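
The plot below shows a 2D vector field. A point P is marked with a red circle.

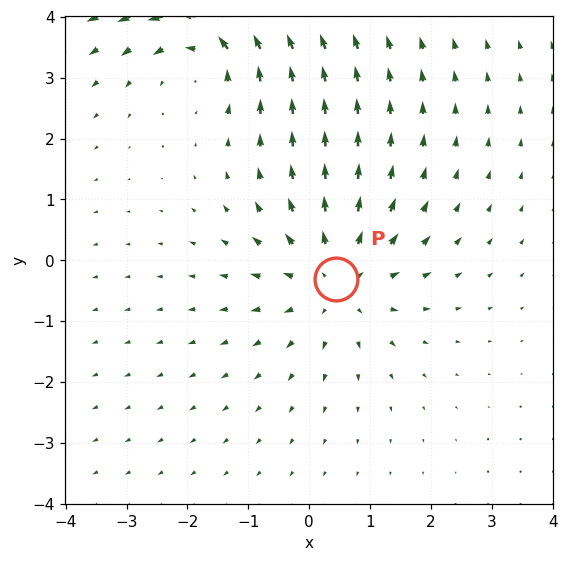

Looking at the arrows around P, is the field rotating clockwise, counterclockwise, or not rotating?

Near P at (0.4, -0.3) the arrows show no circulation. The curl there is ≈0.

not rotating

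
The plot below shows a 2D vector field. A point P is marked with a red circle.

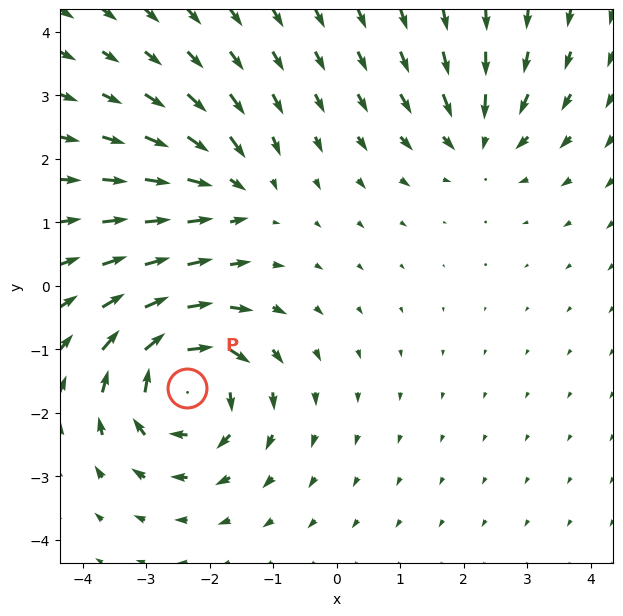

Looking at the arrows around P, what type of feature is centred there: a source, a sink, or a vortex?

vortex

At P (-2.4, -1.6) the arrows circulate clockwise. Divergence ≈0, curl about -6 — near-zero divergence with nonzero curl is a vortex.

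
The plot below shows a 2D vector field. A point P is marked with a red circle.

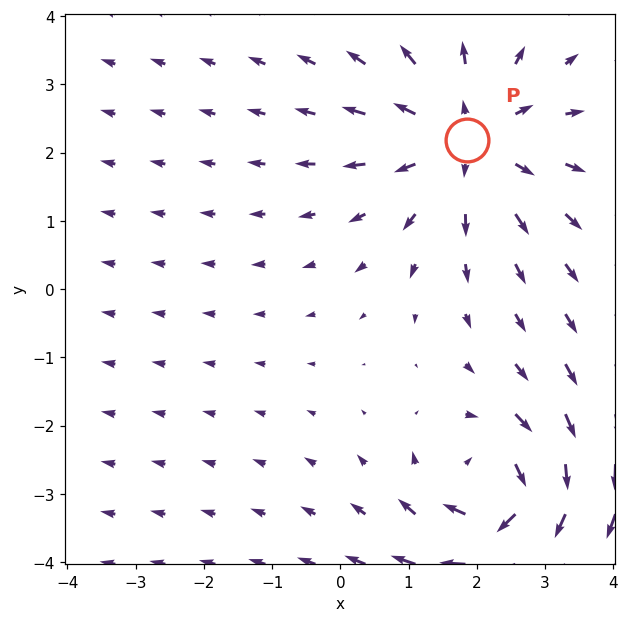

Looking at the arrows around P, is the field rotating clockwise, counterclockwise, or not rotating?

not rotating

Near P at (1.9, 2.2) the arrows show no circulation. The curl there is ≈0.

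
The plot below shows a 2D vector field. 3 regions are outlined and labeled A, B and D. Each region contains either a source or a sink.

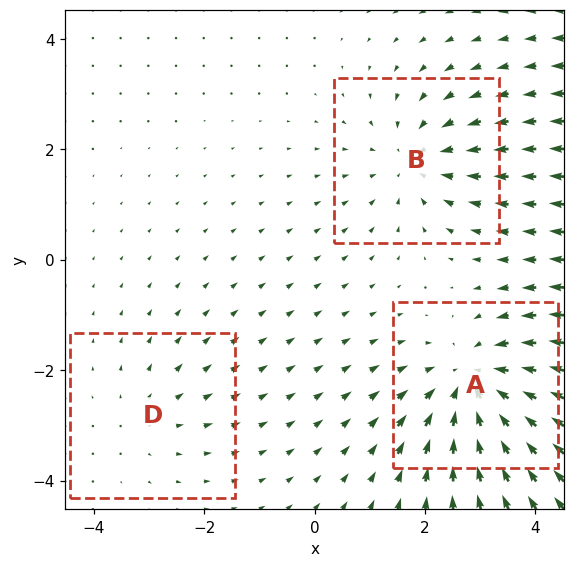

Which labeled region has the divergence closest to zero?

Divergence at each region's feature centre — A: about -4, B: about -3, D: about +2. Region D is closest to zero.

D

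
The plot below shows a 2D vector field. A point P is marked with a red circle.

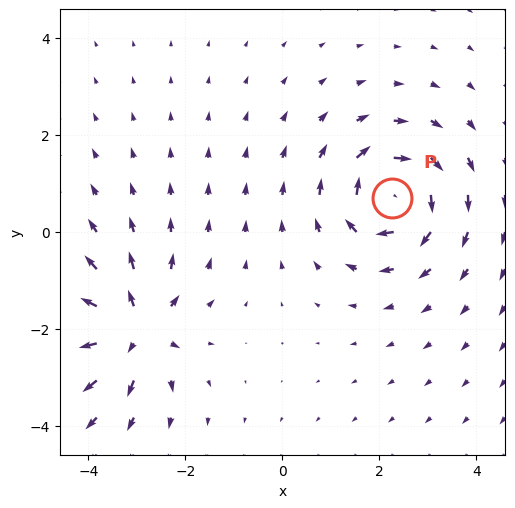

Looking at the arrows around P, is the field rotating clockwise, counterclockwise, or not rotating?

clockwise

Near P at (2.3, 0.7) the arrows circulate clockwise. The curl (z-component) there is about -4; negative curl means clockwise rotation.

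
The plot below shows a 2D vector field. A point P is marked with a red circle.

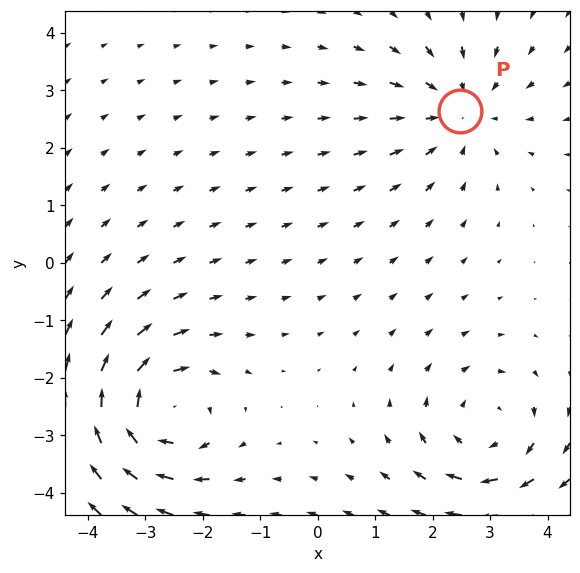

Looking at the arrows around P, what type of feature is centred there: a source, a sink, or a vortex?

At P (2.5, 2.6) the arrows converge inward. Divergence about -3, curl ≈0 — negative divergence with near-zero curl is a sink.

sink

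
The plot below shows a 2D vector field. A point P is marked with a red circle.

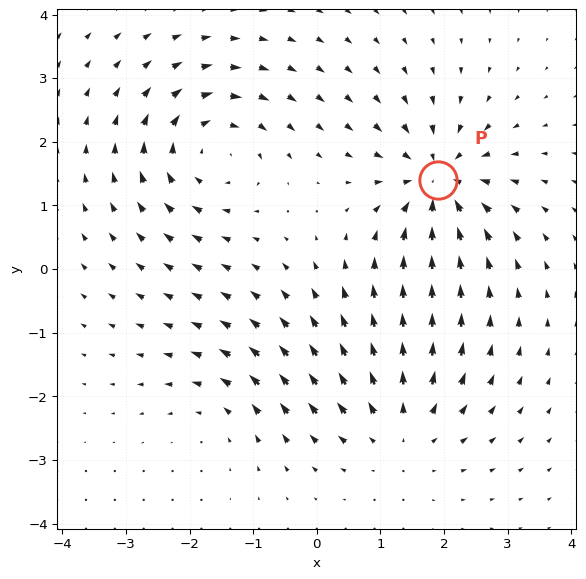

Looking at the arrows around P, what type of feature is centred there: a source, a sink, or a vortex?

At P (1.9, 1.4) the arrows converge inward. Divergence about -7, curl ≈0 — negative divergence with near-zero curl is a sink.

sink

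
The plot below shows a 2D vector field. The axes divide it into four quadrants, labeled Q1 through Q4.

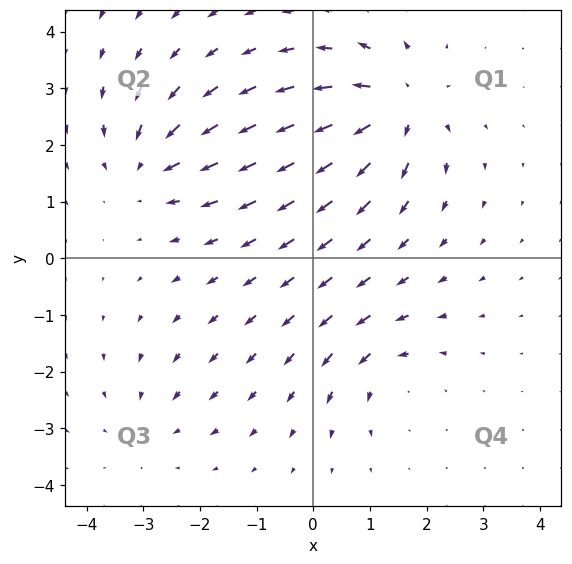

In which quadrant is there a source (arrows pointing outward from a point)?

The source sits at approximately (1.5, 2.7), which lies in quadrant Q1. The divergence there is about +5, positive as expected for a source.

Q1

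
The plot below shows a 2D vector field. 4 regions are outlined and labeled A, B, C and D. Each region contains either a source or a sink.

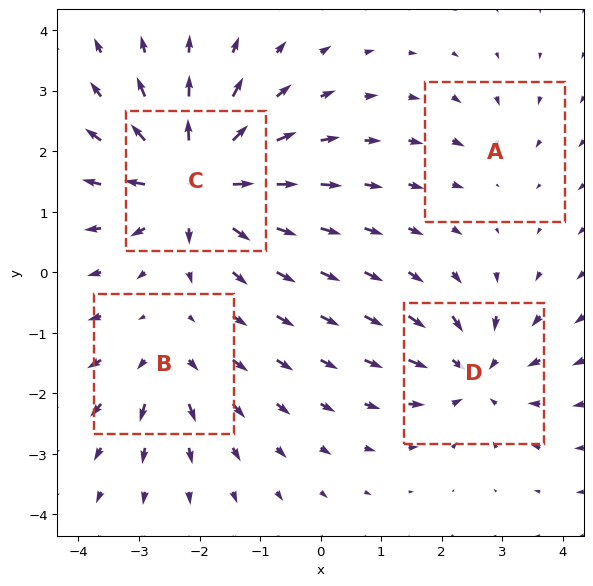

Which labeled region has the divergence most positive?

C

Divergence at each region's feature centre — A: about -2, B: about +4, C: about +8, D: about -5. Region C is most positive.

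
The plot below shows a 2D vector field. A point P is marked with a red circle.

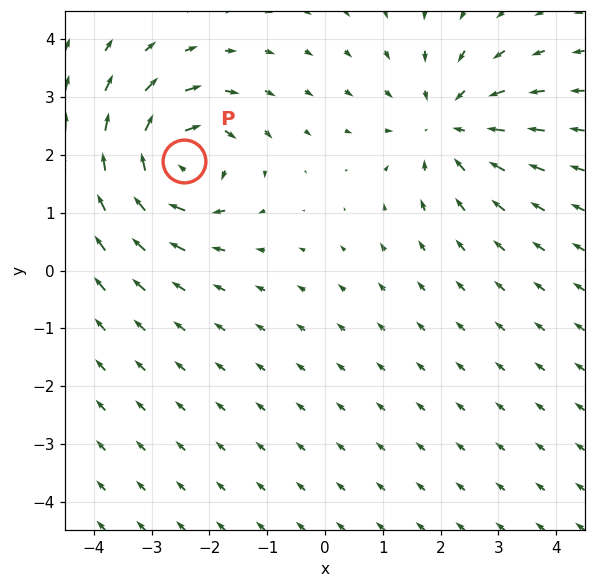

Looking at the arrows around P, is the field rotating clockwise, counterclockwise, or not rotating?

clockwise

Near P at (-2.4, 1.9) the arrows circulate clockwise. The curl (z-component) there is about -5; negative curl means clockwise rotation.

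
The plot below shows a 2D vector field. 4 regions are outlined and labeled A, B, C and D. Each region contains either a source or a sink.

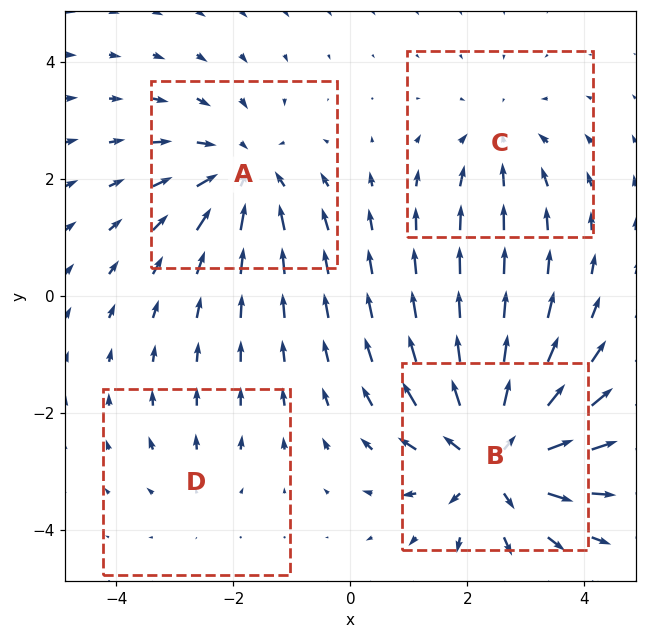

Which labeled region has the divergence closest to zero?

D

Divergence at each region's feature centre — A: about -5, B: about +7, C: about -3, D: about +2. Region D is closest to zero.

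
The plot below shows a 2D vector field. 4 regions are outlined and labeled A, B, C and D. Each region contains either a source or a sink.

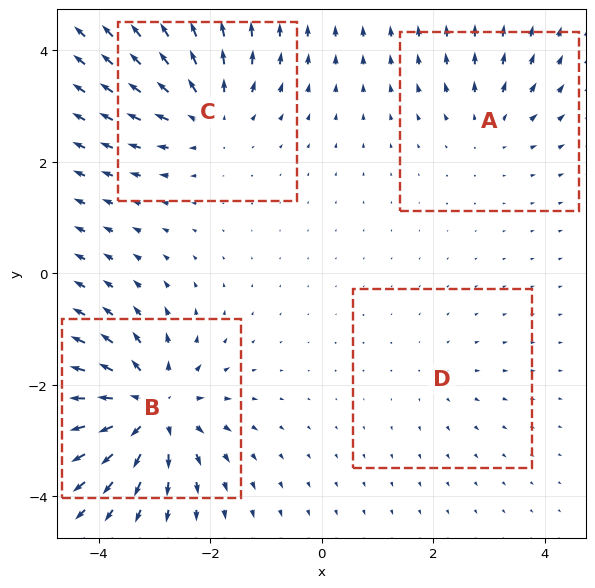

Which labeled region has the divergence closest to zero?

Divergence at each region's feature centre — A: about +4, B: about +8, C: about +6, D: about +2. Region D is closest to zero.

D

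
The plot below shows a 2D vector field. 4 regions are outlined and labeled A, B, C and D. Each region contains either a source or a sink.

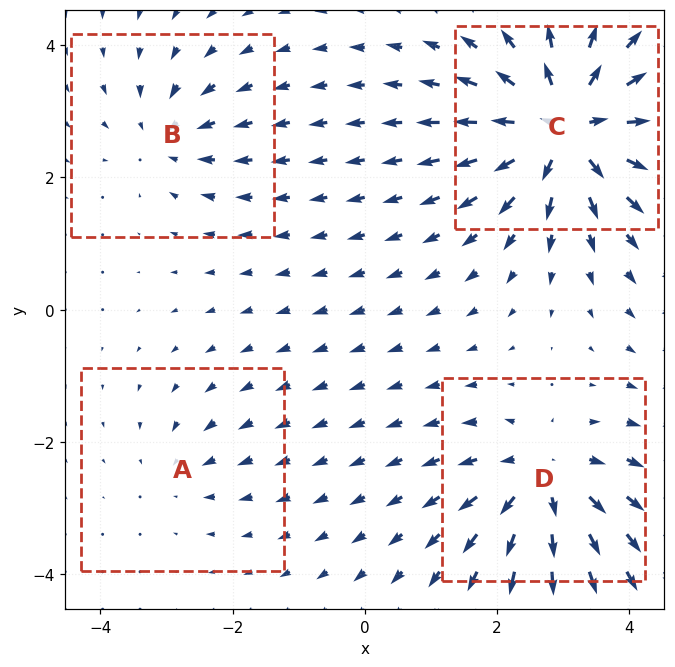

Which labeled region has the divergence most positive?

C

Divergence at each region's feature centre — A: about -2, B: about -4, C: about +9, D: about +6. Region C is most positive.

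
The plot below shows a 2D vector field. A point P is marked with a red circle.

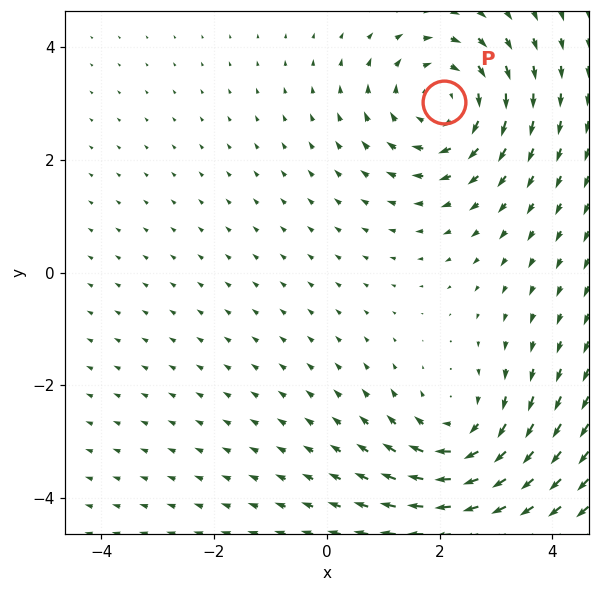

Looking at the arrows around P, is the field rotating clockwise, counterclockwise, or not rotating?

Near P at (2.1, 3.0) the arrows circulate clockwise. The curl (z-component) there is about -4; negative curl means clockwise rotation.

clockwise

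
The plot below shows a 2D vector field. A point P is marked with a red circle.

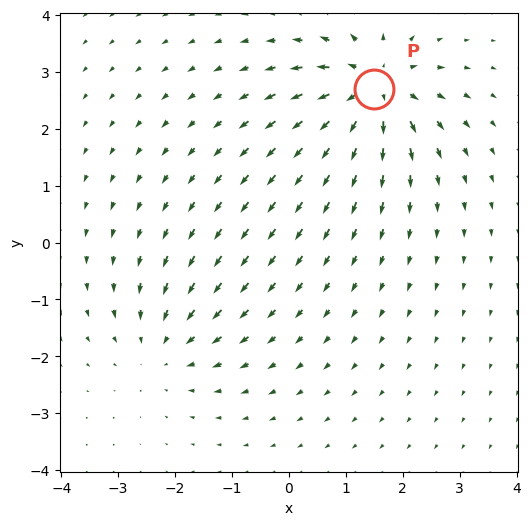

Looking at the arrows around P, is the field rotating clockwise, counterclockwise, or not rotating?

not rotating

Near P at (1.5, 2.7) the arrows show no circulation. The curl there is ≈0.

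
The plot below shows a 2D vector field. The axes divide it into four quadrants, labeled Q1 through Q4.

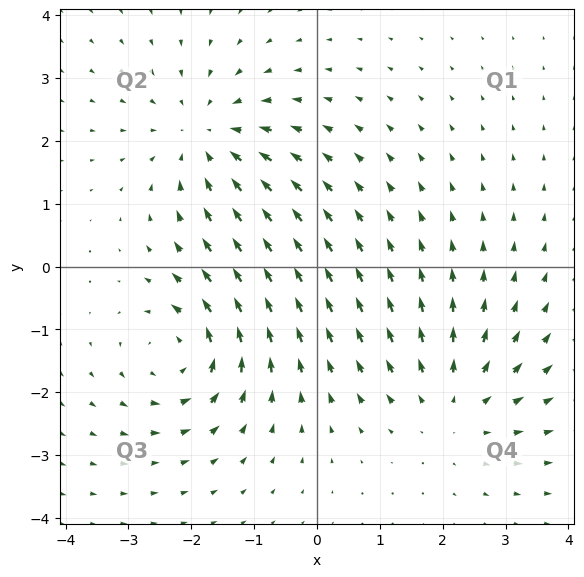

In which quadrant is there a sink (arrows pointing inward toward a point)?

Q2

The sink sits at approximately (-1.7, 2.1), which lies in quadrant Q2. The divergence there is about -3, negative as expected for a sink.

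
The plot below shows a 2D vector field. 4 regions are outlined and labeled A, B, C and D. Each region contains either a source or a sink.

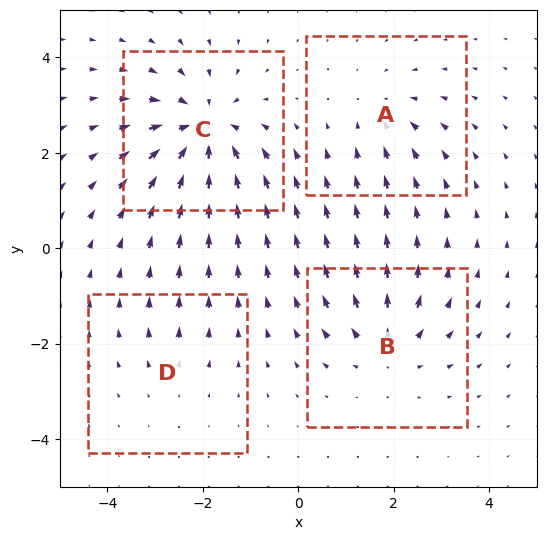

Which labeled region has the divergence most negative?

C

Divergence at each region's feature centre — A: about -3, B: about +4, C: about -7, D: about +2. Region C is most negative.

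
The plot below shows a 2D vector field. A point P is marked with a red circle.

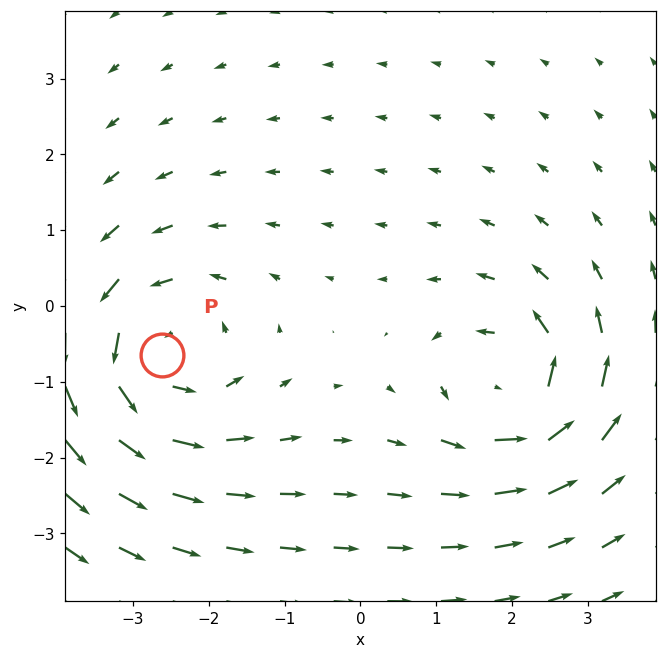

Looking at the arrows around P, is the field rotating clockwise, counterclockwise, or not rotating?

Near P at (-2.6, -0.6) the arrows circulate counterclockwise. The curl (z-component) there is about +3; positive curl means counterclockwise rotation.

counterclockwise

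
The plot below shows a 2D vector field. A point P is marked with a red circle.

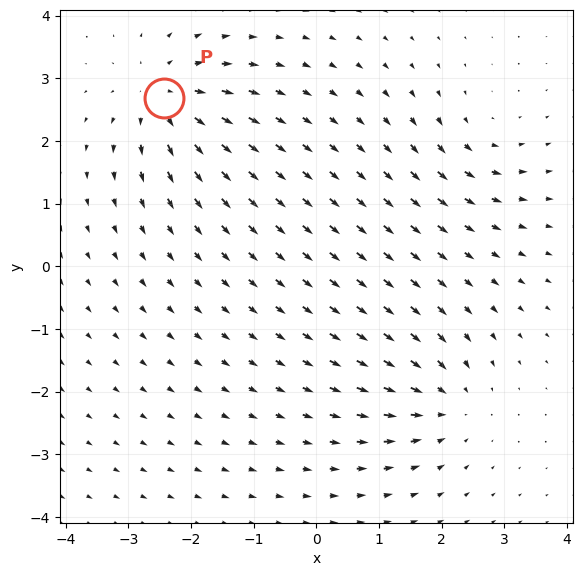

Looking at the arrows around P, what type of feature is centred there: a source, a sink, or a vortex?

At P (-2.4, 2.7) the arrows spread outward. Divergence about +6, curl ≈0 — positive divergence with near-zero curl is a source.

source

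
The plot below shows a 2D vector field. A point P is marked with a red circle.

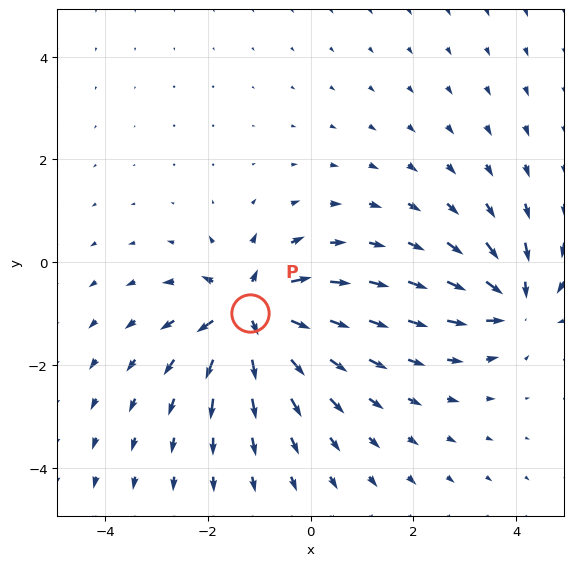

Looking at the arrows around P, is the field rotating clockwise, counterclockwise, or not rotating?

Near P at (-1.2, -1.0) the arrows show no circulation. The curl there is ≈0.

not rotating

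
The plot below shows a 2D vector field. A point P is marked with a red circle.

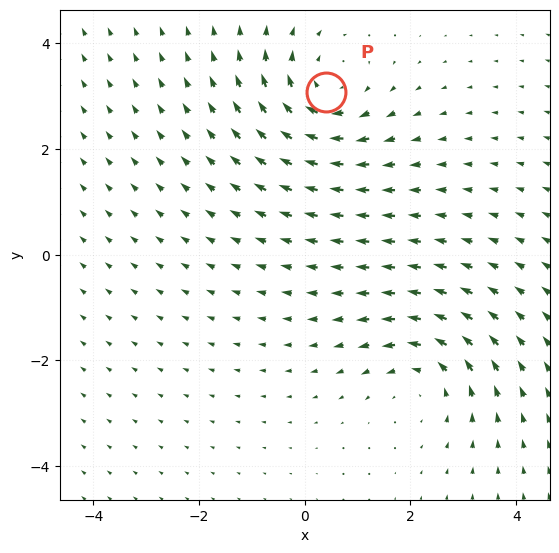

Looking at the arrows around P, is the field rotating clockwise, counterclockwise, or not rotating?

clockwise

Near P at (0.4, 3.1) the arrows circulate clockwise. The curl (z-component) there is about -3; negative curl means clockwise rotation.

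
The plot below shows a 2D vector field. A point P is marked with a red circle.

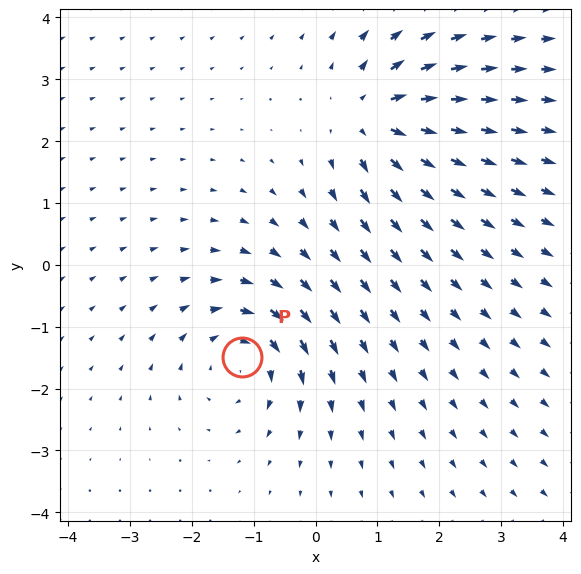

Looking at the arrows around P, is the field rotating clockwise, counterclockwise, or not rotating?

clockwise

Near P at (-1.2, -1.5) the arrows circulate clockwise. The curl (z-component) there is about -3; negative curl means clockwise rotation.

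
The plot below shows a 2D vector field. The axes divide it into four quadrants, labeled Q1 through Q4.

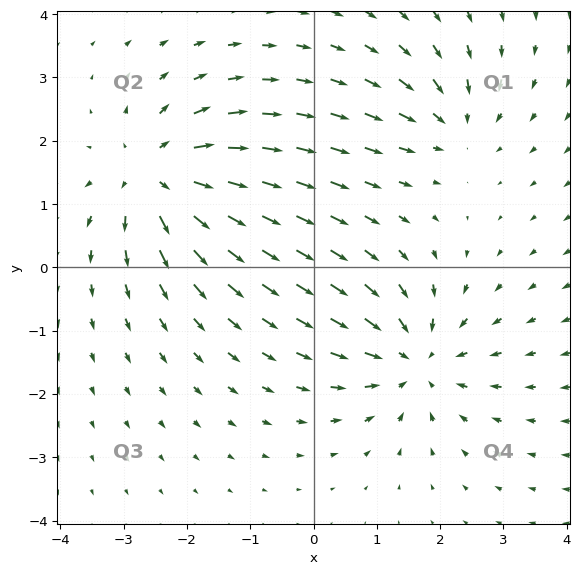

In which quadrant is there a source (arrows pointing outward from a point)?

The source sits at approximately (-2.5, 1.4), which lies in quadrant Q2. The divergence there is about +5, positive as expected for a source.

Q2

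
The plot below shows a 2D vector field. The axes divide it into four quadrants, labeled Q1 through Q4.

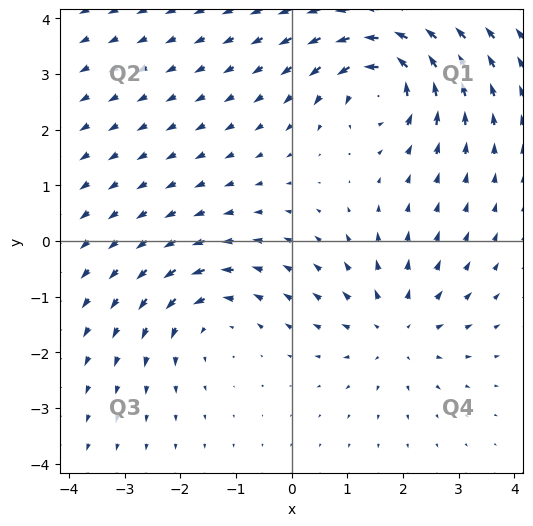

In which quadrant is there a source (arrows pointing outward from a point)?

The source sits at approximately (1.9, -1.6), which lies in quadrant Q4. The divergence there is about +3, positive as expected for a source.

Q4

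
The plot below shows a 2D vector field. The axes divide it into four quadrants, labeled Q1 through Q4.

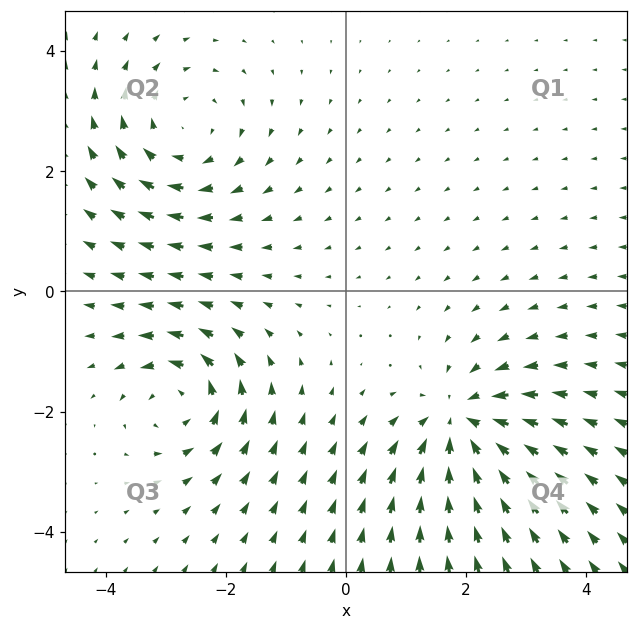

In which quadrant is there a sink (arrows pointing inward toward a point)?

The sink sits at approximately (1.9, -2.2), which lies in quadrant Q4. The divergence there is about -5, negative as expected for a sink.

Q4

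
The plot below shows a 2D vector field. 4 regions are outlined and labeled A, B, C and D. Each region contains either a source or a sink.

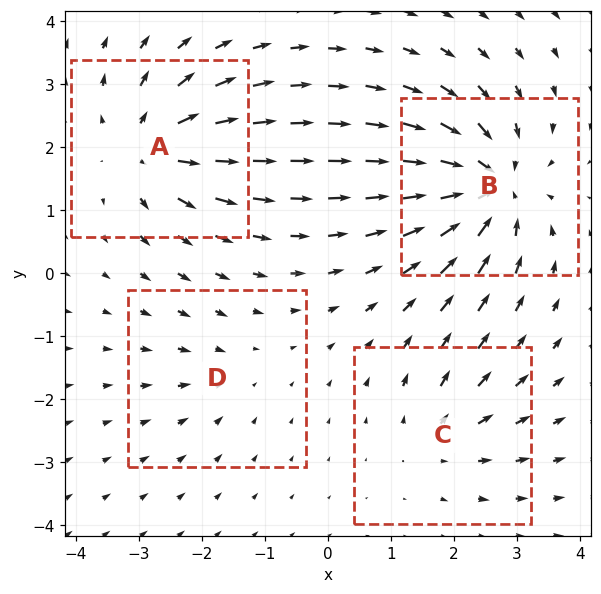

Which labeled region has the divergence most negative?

Divergence at each region's feature centre — A: about +6, B: about -8, C: about +3, D: about -2. Region B is most negative.

B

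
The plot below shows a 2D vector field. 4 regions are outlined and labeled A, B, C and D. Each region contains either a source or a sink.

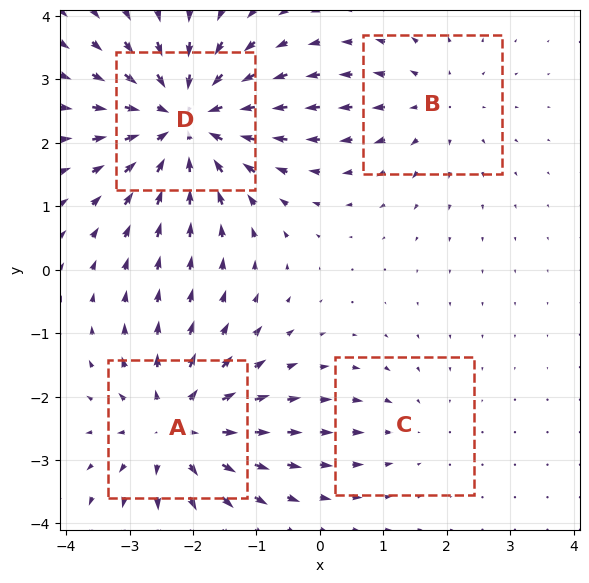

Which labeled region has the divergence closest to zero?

Divergence at each region's feature centre — A: about +5, B: about +3, C: about -2, D: about -6. Region C is closest to zero.

C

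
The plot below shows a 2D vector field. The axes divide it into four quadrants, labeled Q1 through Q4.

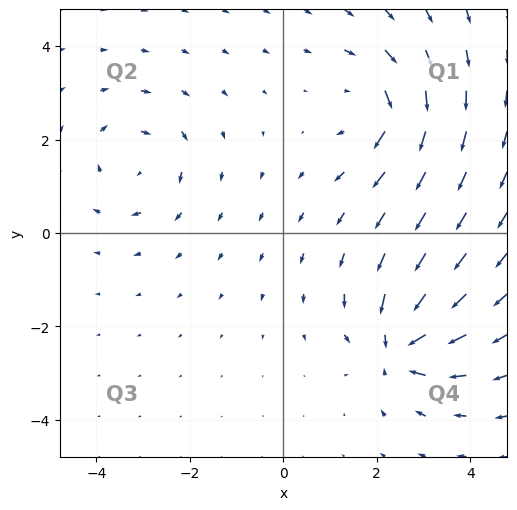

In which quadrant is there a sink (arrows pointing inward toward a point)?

The sink sits at approximately (2.5, -2.4), which lies in quadrant Q4. The divergence there is about -6, negative as expected for a sink.

Q4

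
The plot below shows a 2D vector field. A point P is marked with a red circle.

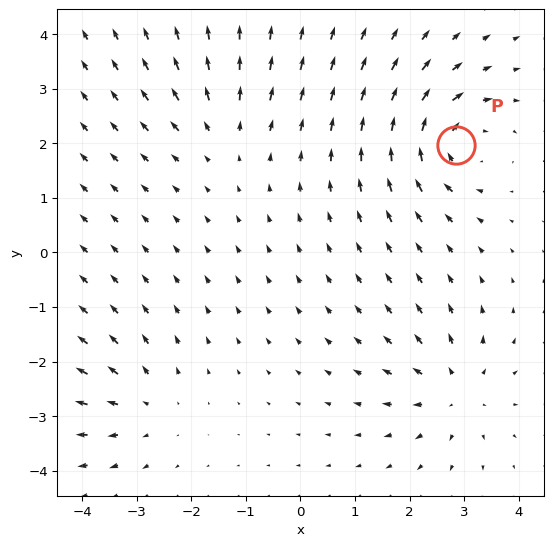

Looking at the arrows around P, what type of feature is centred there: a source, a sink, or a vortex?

vortex

At P (2.9, 2.0) the arrows circulate clockwise. Divergence ≈0, curl about -6 — near-zero divergence with nonzero curl is a vortex.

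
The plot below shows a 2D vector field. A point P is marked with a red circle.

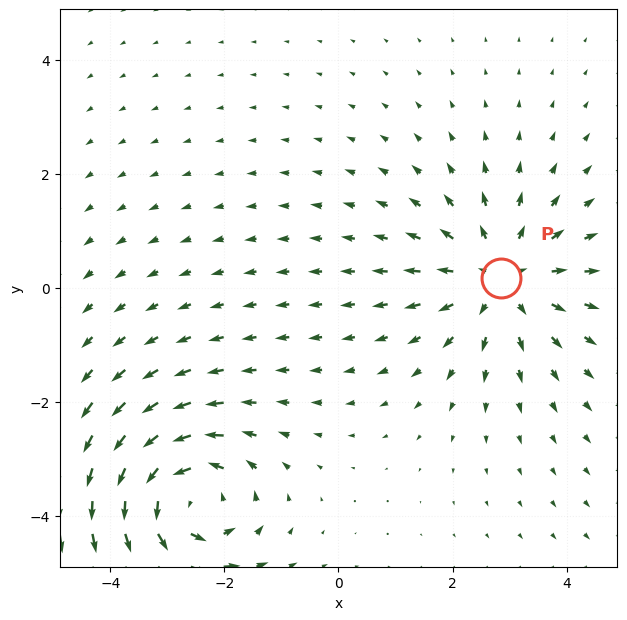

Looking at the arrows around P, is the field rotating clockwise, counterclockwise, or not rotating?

not rotating

Near P at (2.8, 0.2) the arrows show no circulation. The curl there is ≈0.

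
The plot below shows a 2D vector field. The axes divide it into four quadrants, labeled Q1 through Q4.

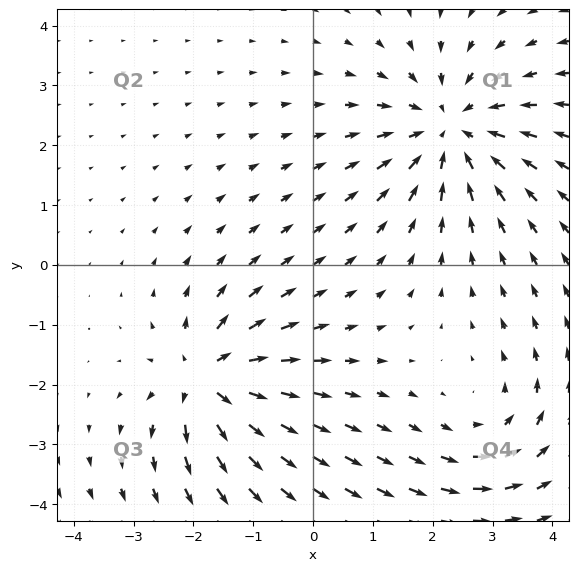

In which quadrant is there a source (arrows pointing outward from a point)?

The source sits at approximately (-1.8, -1.9), which lies in quadrant Q3. The divergence there is about +5, positive as expected for a source.

Q3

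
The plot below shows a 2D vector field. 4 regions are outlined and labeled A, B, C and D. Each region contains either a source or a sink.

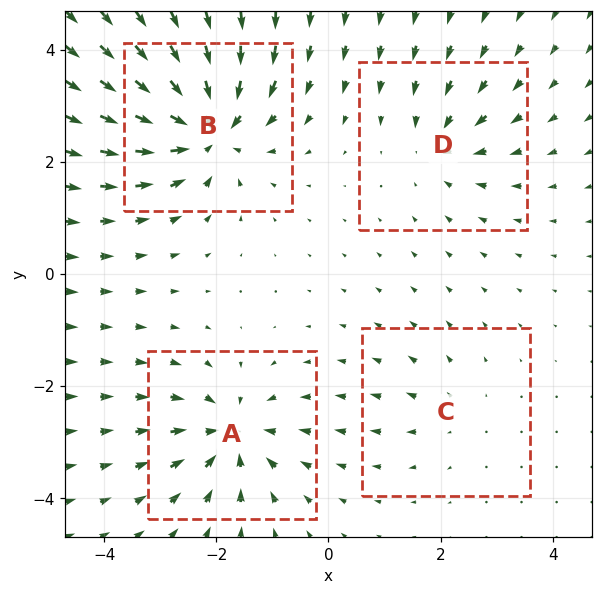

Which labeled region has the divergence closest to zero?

Divergence at each region's feature centre — A: about -5, B: about -8, C: about +2, D: about -4. Region C is closest to zero.

C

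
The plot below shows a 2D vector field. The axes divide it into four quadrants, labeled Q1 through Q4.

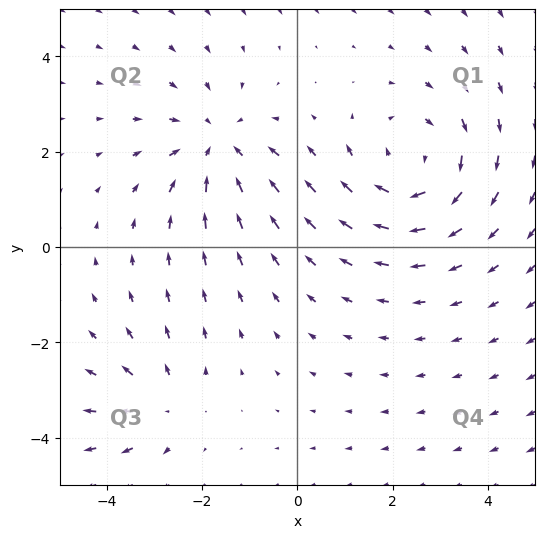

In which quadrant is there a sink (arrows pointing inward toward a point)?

The sink sits at approximately (-1.7, 2.1), which lies in quadrant Q2. The divergence there is about -4, negative as expected for a sink.

Q2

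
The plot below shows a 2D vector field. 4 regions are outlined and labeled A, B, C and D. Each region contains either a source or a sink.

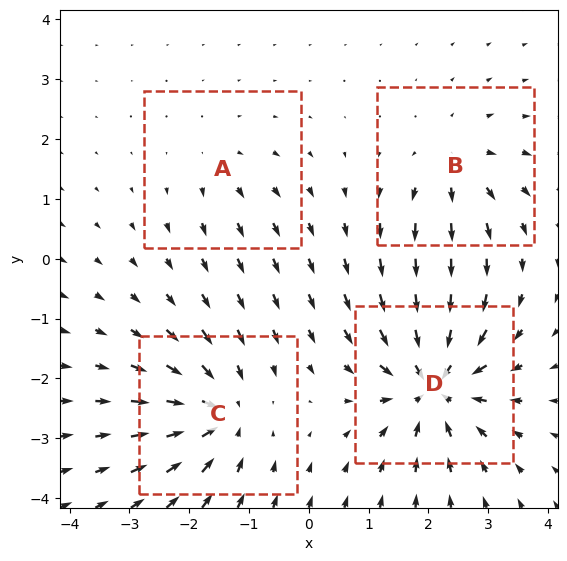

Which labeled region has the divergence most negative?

Divergence at each region's feature centre — A: about +3, B: about +4, C: about -6, D: about -8. Region D is most negative.

D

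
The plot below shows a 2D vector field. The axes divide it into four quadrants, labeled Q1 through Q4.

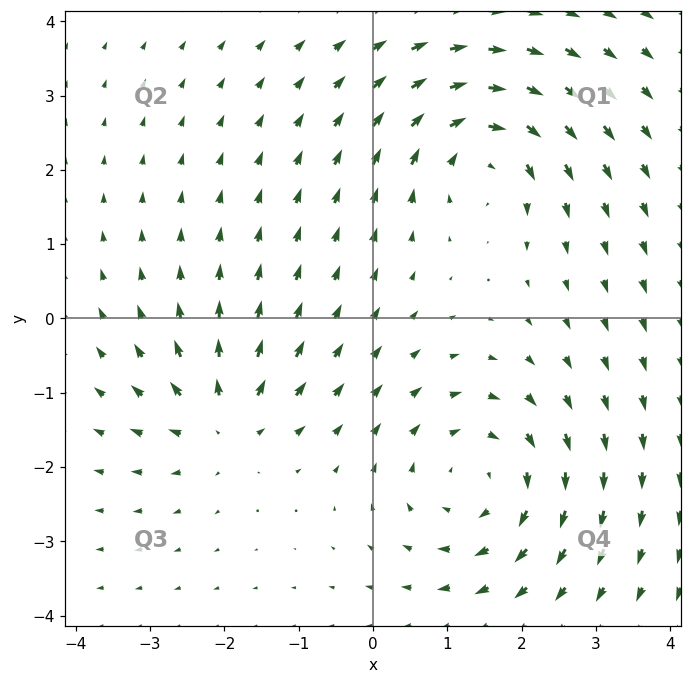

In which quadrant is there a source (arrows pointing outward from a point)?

Q3

The source sits at approximately (-2.0, -1.4), which lies in quadrant Q3. The divergence there is about +4, positive as expected for a source.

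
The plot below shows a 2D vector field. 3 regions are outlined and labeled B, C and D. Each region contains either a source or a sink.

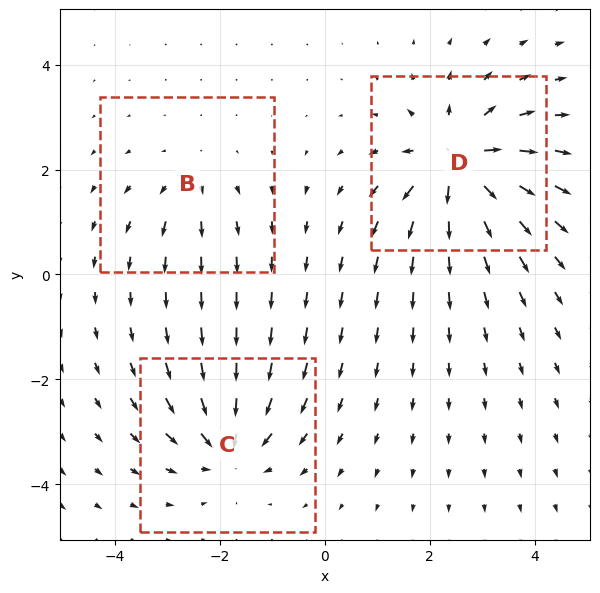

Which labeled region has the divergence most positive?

Divergence at each region's feature centre — B: about +2, C: about -4, D: about +6. Region D is most positive.

D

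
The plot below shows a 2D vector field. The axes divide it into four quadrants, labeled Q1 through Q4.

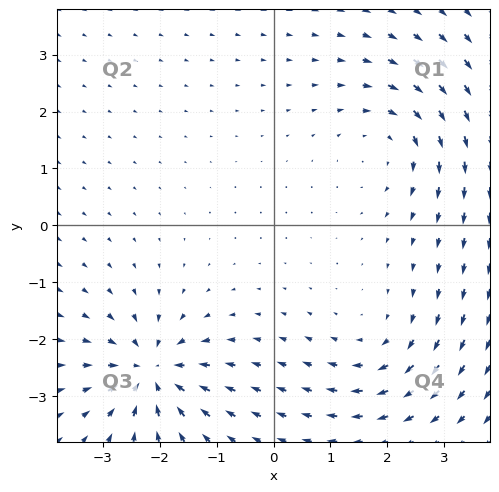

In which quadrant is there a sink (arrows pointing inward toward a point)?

The sink sits at approximately (-2.1, -2.6), which lies in quadrant Q3. The divergence there is about -6, negative as expected for a sink.

Q3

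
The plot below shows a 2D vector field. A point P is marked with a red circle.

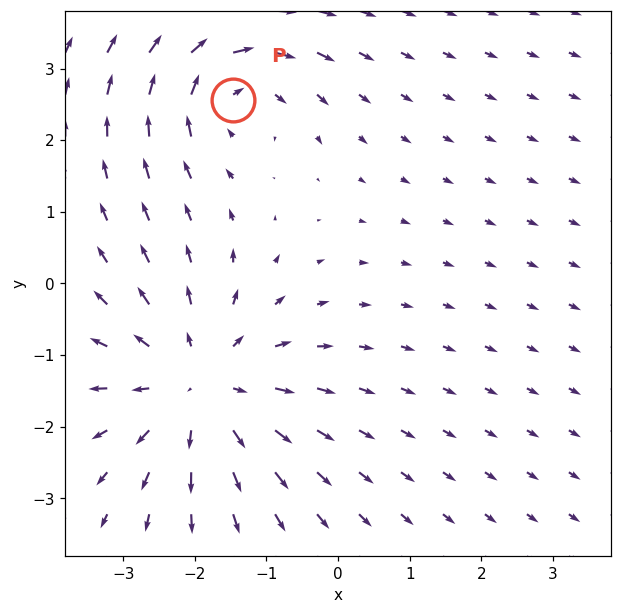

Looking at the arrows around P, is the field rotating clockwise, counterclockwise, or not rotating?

clockwise

Near P at (-1.5, 2.6) the arrows circulate clockwise. The curl (z-component) there is about -4; negative curl means clockwise rotation.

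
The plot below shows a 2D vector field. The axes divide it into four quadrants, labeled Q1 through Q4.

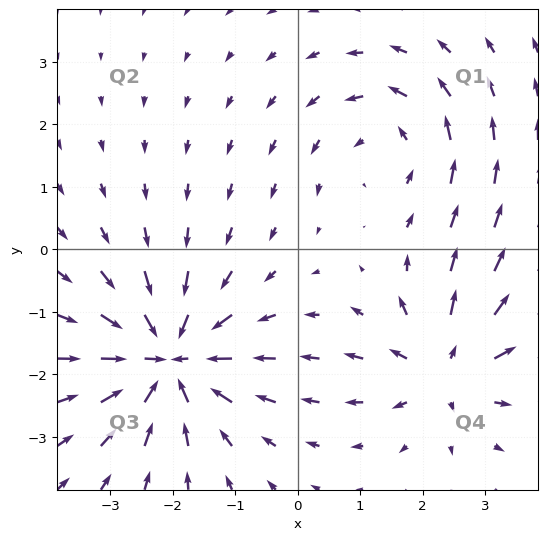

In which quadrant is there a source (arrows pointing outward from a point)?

Q4

The source sits at approximately (2.4, -1.9), which lies in quadrant Q4. The divergence there is about +4, positive as expected for a source.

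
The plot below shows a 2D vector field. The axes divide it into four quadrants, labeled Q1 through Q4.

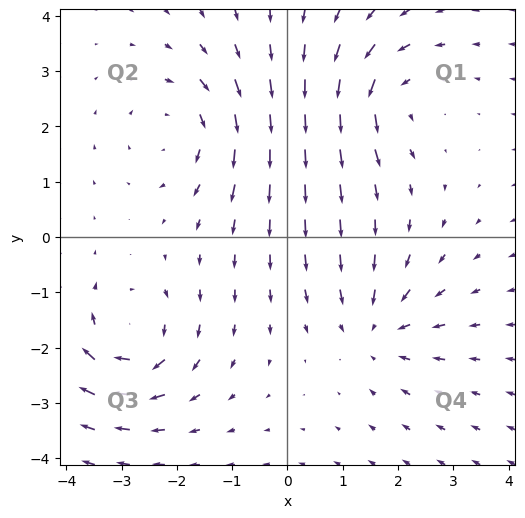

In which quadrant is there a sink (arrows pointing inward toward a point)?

Q4

The sink sits at approximately (1.6, -1.6), which lies in quadrant Q4. The divergence there is about -3, negative as expected for a sink.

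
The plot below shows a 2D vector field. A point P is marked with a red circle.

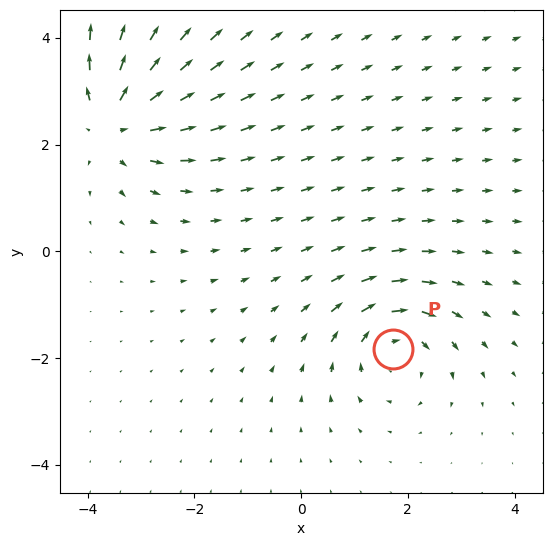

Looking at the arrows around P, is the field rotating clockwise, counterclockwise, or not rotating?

Near P at (1.7, -1.8) the arrows circulate clockwise. The curl (z-component) there is about -4; negative curl means clockwise rotation.

clockwise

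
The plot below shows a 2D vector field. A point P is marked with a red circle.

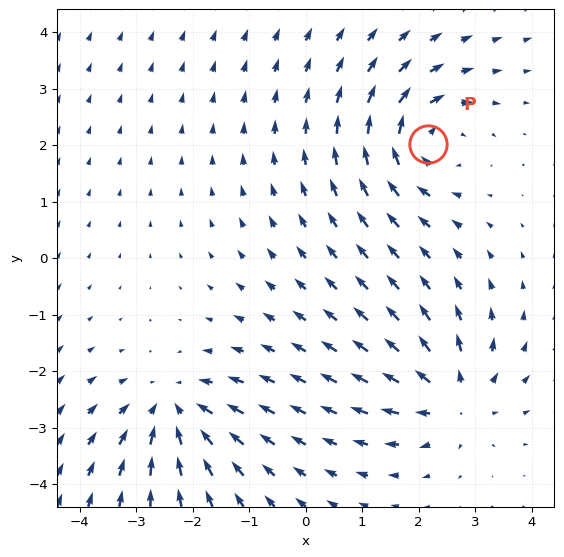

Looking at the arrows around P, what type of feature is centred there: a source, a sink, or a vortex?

At P (2.2, 2.0) the arrows circulate clockwise. Divergence ≈0, curl about -4 — near-zero divergence with nonzero curl is a vortex.

vortex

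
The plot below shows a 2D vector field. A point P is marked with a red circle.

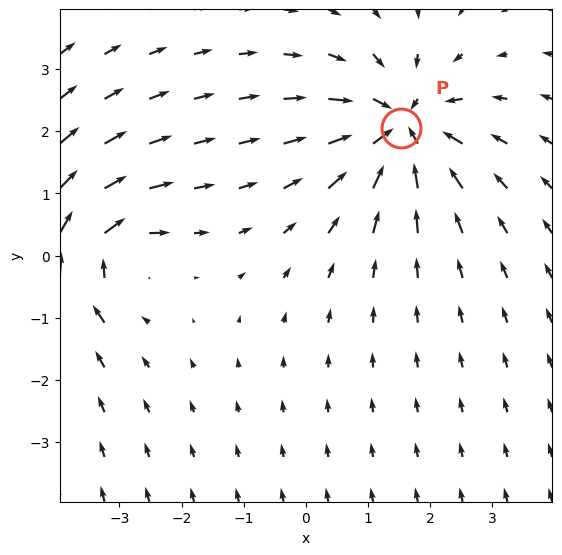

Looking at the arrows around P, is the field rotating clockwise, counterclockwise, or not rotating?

Near P at (1.5, 2.1) the arrows show no circulation. The curl there is ≈0.

not rotating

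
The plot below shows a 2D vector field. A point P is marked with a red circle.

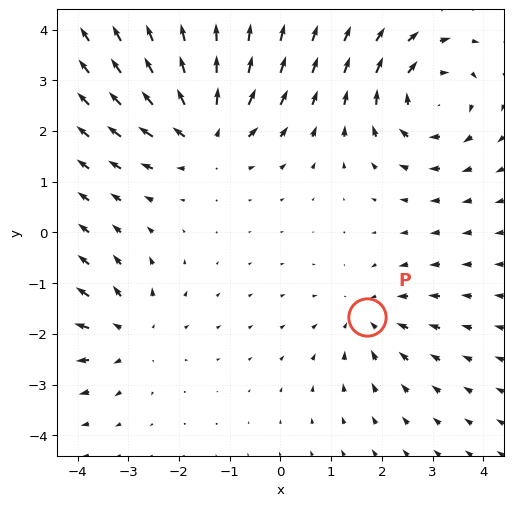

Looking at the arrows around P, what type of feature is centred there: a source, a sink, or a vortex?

sink

At P (1.7, -1.7) the arrows converge inward. Divergence about -3, curl ≈0 — negative divergence with near-zero curl is a sink.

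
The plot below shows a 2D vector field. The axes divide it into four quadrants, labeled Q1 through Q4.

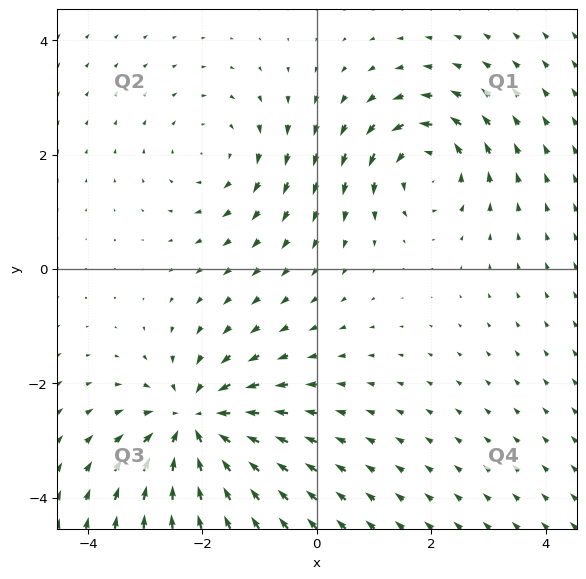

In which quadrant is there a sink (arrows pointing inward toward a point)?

The sink sits at approximately (-2.1, -2.7), which lies in quadrant Q3. The divergence there is about -5, negative as expected for a sink.

Q3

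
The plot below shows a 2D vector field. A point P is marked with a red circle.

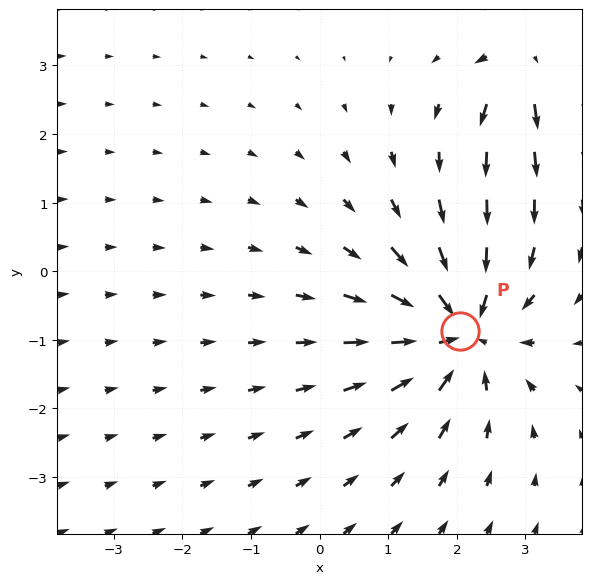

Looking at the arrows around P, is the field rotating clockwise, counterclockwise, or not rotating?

not rotating

Near P at (2.0, -0.9) the arrows show no circulation. The curl there is ≈0.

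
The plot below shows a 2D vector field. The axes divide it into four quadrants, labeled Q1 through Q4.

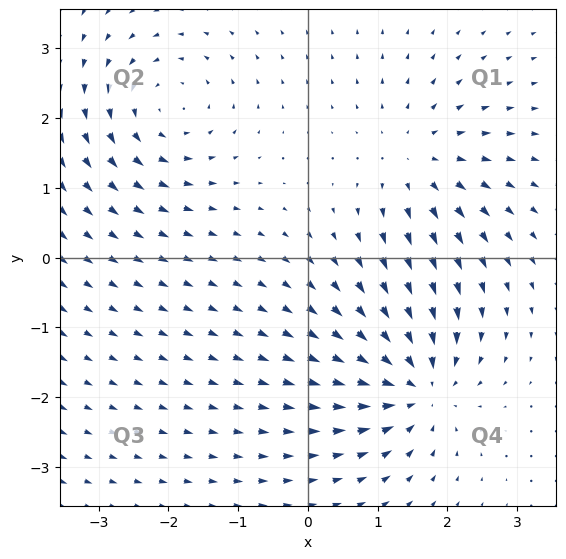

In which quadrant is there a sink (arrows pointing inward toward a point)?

Q4

The sink sits at approximately (1.6, -1.8), which lies in quadrant Q4. The divergence there is about -6, negative as expected for a sink.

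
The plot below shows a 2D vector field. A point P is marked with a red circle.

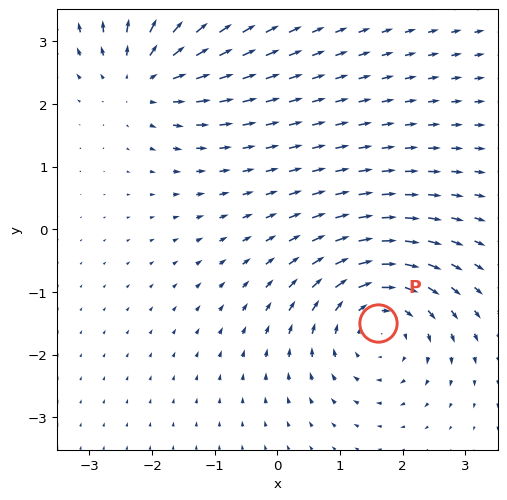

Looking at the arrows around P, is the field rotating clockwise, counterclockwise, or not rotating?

Near P at (1.6, -1.5) the arrows circulate clockwise. The curl (z-component) there is about -5; negative curl means clockwise rotation.

clockwise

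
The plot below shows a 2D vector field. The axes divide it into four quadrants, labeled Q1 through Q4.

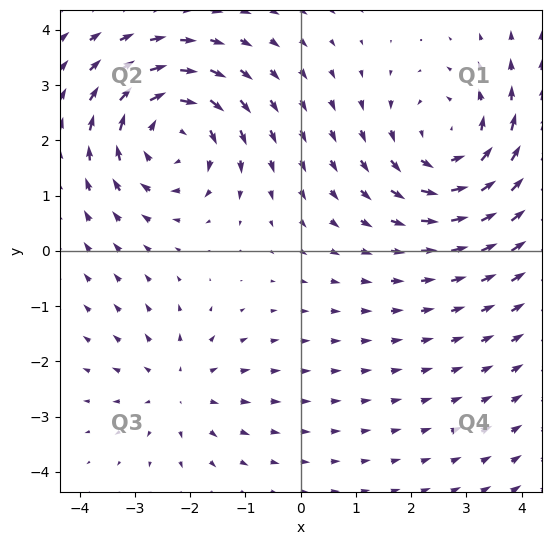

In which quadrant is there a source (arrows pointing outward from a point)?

The source sits at approximately (-2.2, -2.5), which lies in quadrant Q3. The divergence there is about +2, positive as expected for a source.

Q3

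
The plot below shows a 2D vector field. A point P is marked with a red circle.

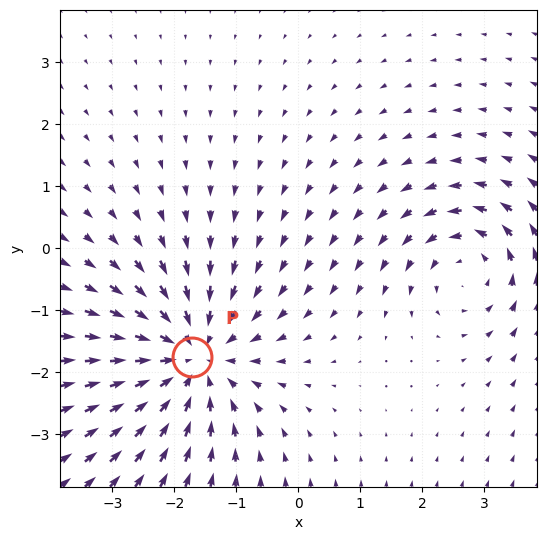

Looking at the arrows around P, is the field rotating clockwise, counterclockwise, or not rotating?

not rotating

Near P at (-1.7, -1.8) the arrows show no circulation. The curl there is ≈0.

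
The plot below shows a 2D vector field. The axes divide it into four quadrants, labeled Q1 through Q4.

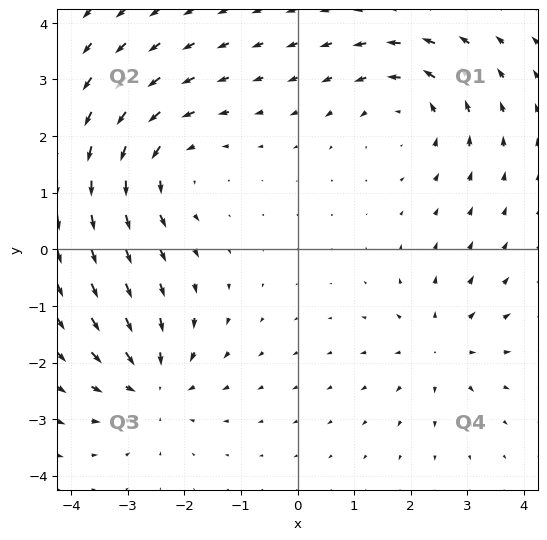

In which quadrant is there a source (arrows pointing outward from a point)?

The source sits at approximately (2.5, -1.7), which lies in quadrant Q4. The divergence there is about +3, positive as expected for a source.

Q4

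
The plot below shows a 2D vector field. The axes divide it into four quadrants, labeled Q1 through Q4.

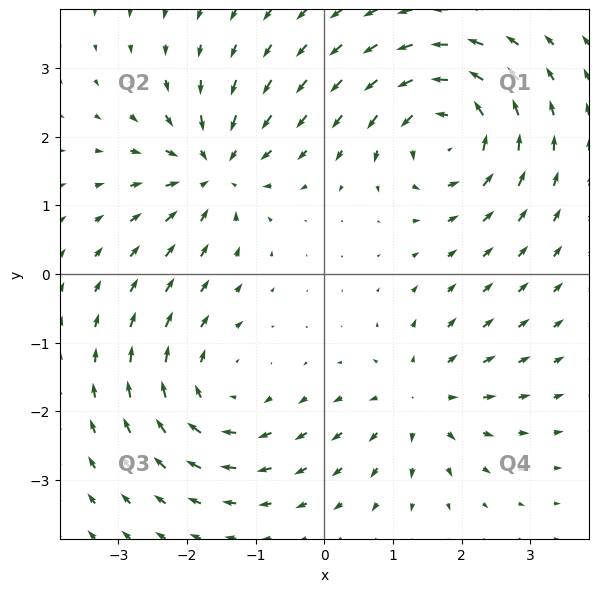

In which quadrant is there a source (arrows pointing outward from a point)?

The source sits at approximately (1.4, -1.8), which lies in quadrant Q4. The divergence there is about +4, positive as expected for a source.

Q4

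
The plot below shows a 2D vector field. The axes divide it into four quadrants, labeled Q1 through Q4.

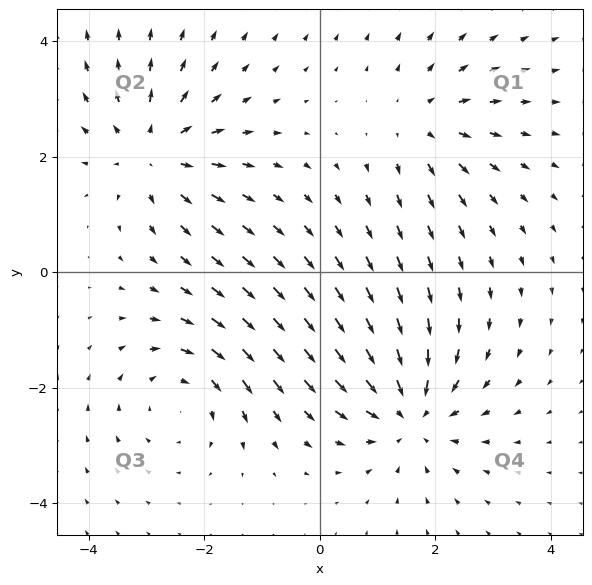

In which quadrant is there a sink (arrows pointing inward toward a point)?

The sink sits at approximately (1.6, -2.4), which lies in quadrant Q4. The divergence there is about -5, negative as expected for a sink.

Q4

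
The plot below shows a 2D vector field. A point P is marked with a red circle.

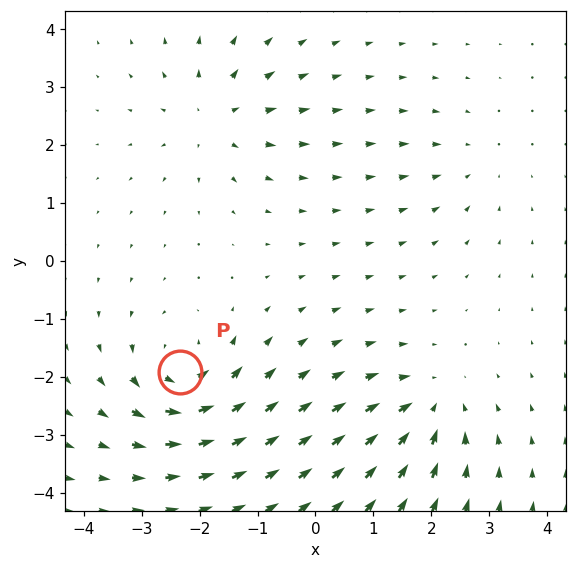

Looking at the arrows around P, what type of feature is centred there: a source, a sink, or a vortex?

vortex

At P (-2.3, -1.9) the arrows circulate counterclockwise. Divergence ≈0, curl about +6 — near-zero divergence with nonzero curl is a vortex.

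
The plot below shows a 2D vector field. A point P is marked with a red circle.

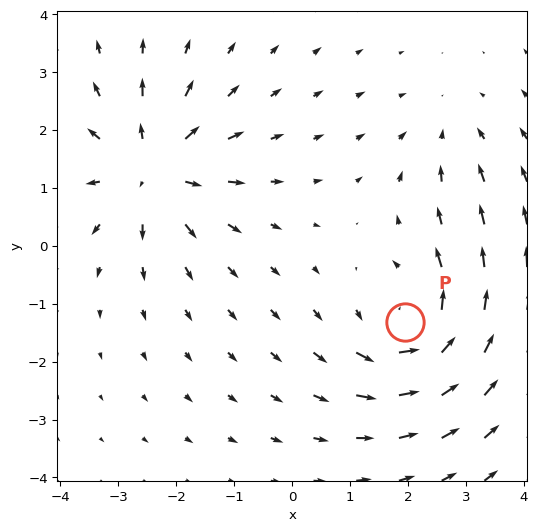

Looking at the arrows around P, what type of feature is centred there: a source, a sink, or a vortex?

vortex

At P (2.0, -1.3) the arrows circulate counterclockwise. Divergence ≈0, curl about +6 — near-zero divergence with nonzero curl is a vortex.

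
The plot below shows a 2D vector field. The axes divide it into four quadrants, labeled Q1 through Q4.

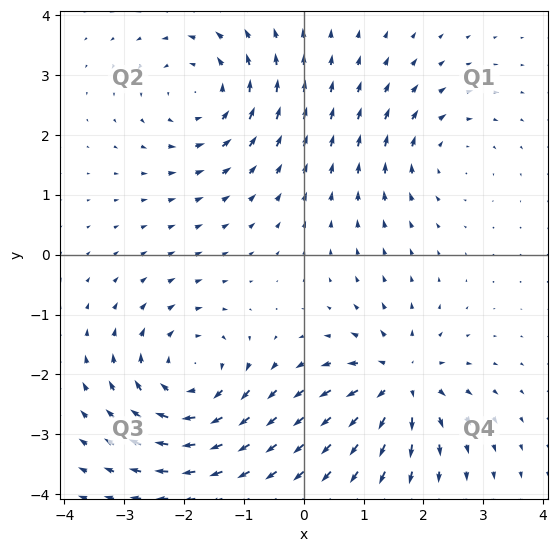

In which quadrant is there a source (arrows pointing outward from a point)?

Q4

The source sits at approximately (1.6, -2.1), which lies in quadrant Q4. The divergence there is about +5, positive as expected for a source.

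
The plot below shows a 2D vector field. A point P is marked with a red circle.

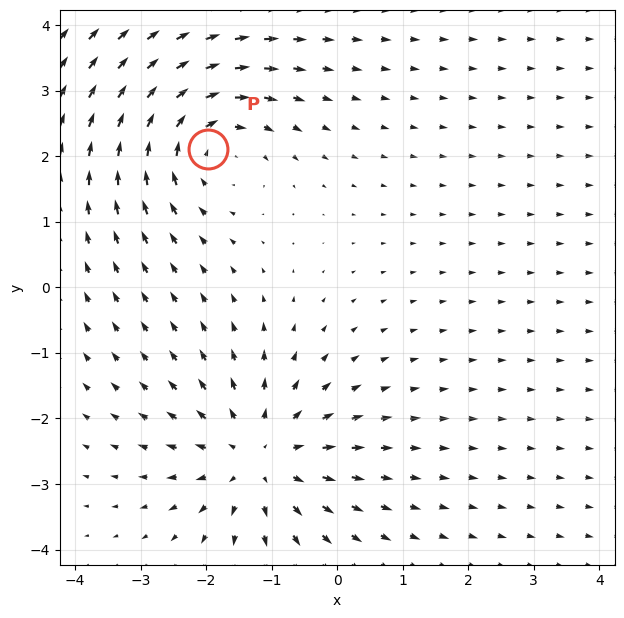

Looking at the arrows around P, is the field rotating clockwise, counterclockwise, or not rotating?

Near P at (-2.0, 2.1) the arrows circulate clockwise. The curl (z-component) there is about -3; negative curl means clockwise rotation.

clockwise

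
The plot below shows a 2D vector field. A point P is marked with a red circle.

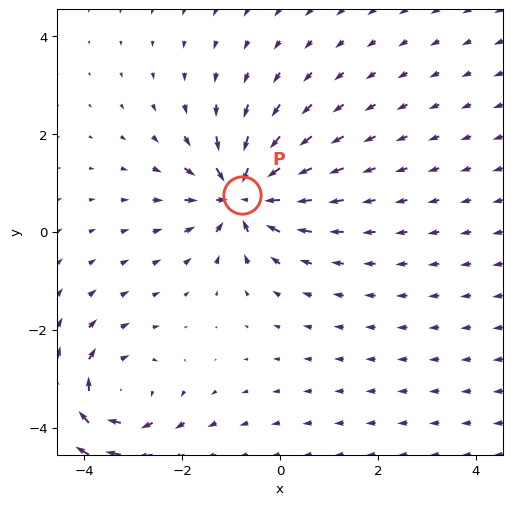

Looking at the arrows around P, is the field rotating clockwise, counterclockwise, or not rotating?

Near P at (-0.8, 0.7) the arrows show no circulation. The curl there is ≈0.

not rotating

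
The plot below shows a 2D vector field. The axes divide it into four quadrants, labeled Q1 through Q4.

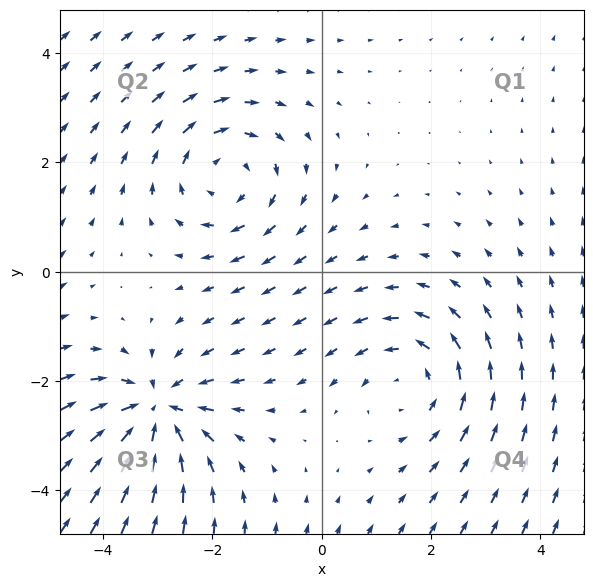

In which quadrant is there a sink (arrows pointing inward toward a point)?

The sink sits at approximately (-3.0, -2.6), which lies in quadrant Q3. The divergence there is about -4, negative as expected for a sink.

Q3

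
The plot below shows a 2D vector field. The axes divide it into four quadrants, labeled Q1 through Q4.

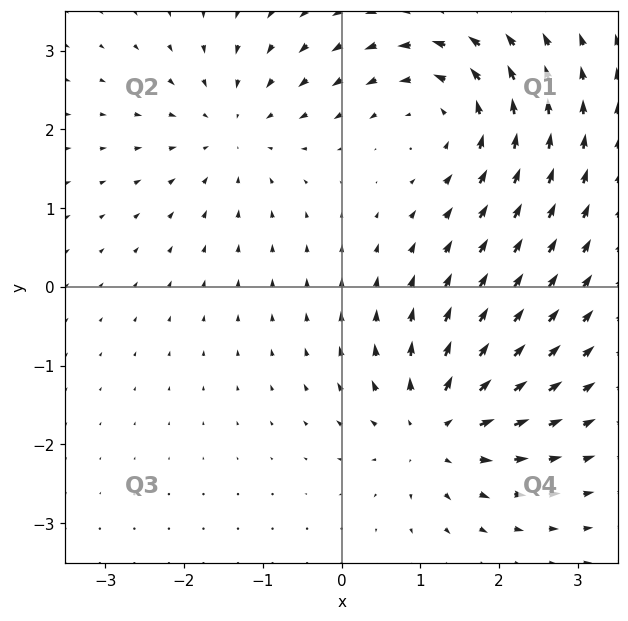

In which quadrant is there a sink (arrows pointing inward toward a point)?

The sink sits at approximately (-1.4, 2.0), which lies in quadrant Q2. The divergence there is about -3, negative as expected for a sink.

Q2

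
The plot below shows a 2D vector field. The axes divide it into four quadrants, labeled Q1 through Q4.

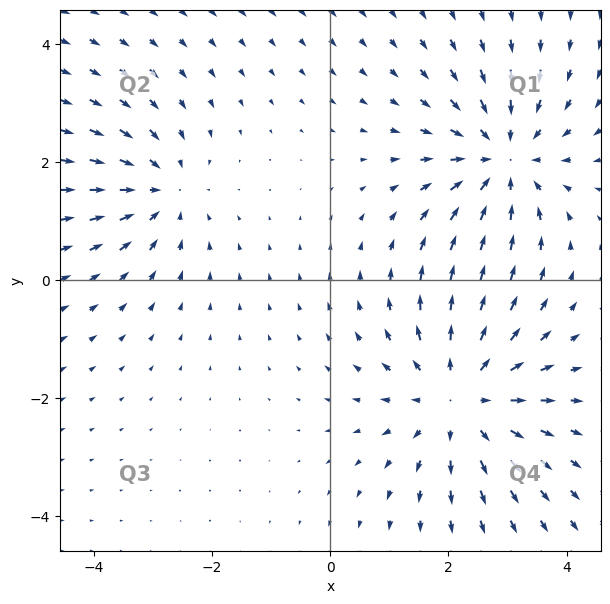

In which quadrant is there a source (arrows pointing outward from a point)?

The source sits at approximately (2.2, -2.0), which lies in quadrant Q4. The divergence there is about +4, positive as expected for a source.

Q4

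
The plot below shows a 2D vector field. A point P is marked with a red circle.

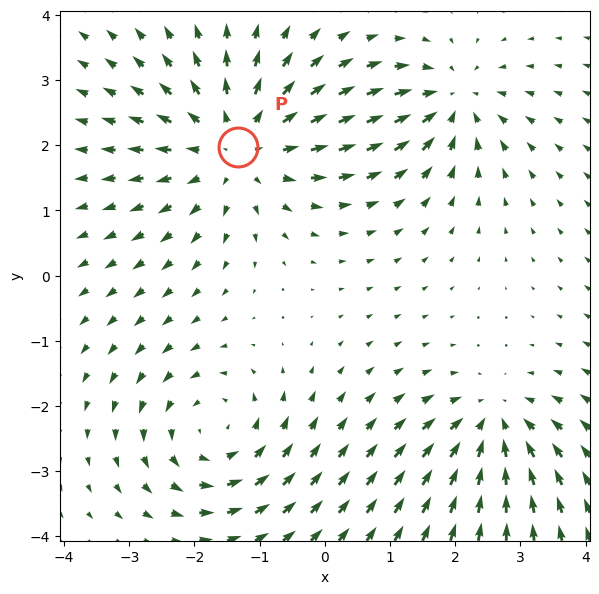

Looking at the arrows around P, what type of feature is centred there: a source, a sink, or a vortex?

At P (-1.3, 2.0) the arrows spread outward. Divergence about +4, curl ≈0 — positive divergence with near-zero curl is a source.

source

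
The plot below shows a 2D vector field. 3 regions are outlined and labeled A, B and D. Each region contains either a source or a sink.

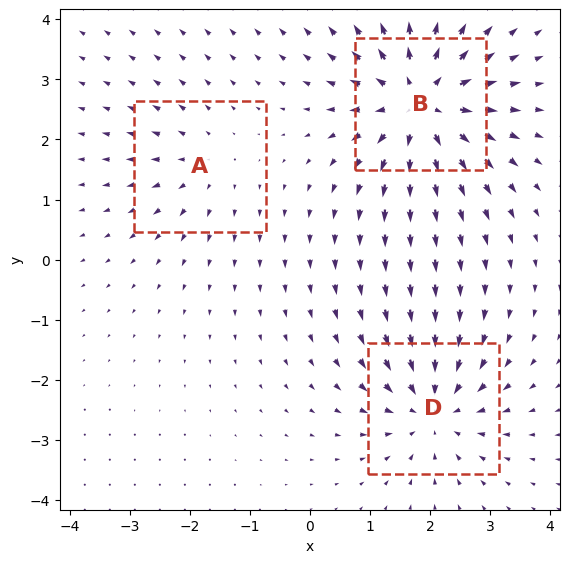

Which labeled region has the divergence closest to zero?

A

Divergence at each region's feature centre — A: about +2, B: about +5, D: about -4. Region A is closest to zero.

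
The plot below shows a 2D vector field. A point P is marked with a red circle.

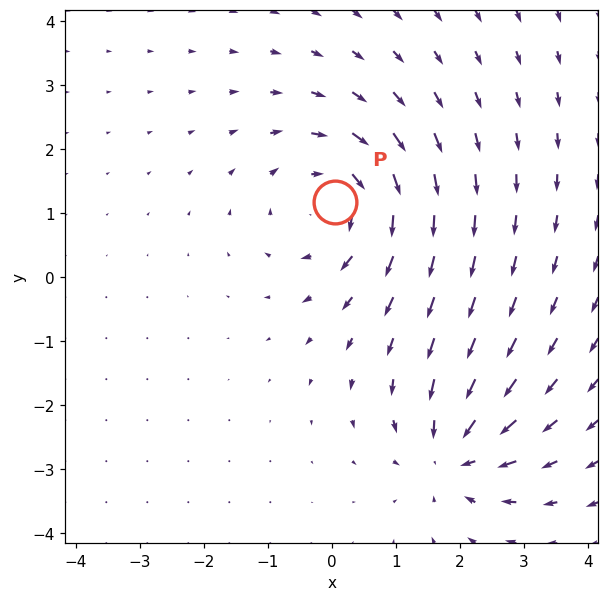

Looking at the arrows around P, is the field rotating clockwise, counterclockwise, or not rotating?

Near P at (0.1, 1.2) the arrows circulate clockwise. The curl (z-component) there is about -4; negative curl means clockwise rotation.

clockwise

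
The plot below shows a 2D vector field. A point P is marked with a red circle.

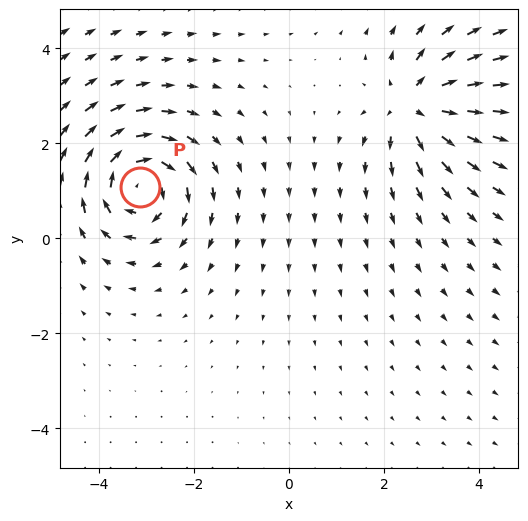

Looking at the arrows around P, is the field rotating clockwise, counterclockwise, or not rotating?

clockwise

Near P at (-3.1, 1.1) the arrows circulate clockwise. The curl (z-component) there is about -6; negative curl means clockwise rotation.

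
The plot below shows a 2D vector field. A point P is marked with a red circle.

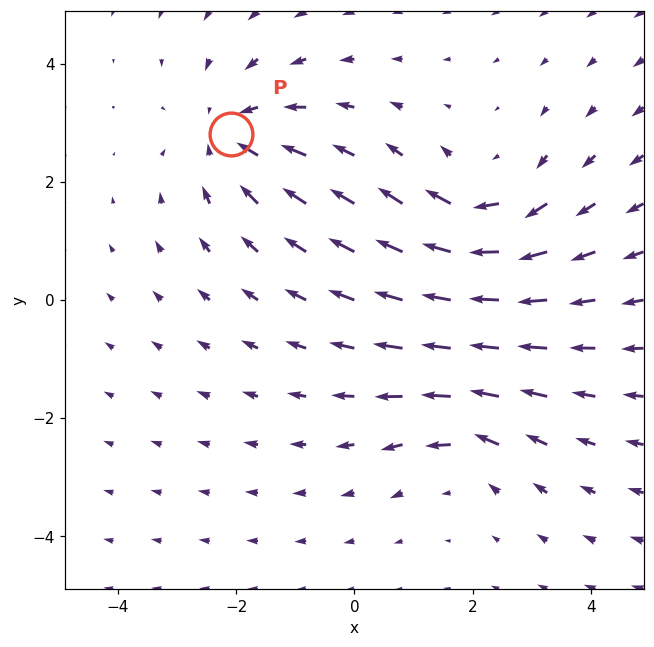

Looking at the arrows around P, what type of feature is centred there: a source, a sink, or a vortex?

At P (-2.1, 2.8) the arrows converge inward. Divergence about -4, curl ≈0 — negative divergence with near-zero curl is a sink.

sink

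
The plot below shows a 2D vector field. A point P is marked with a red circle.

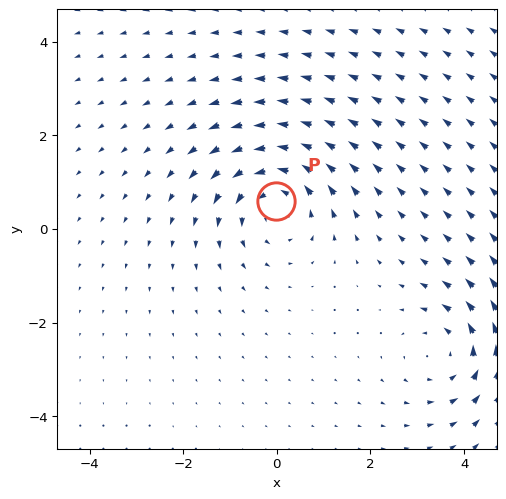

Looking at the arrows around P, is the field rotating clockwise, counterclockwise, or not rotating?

Near P at (-0.0, 0.6) the arrows circulate counterclockwise. The curl (z-component) there is about +4; positive curl means counterclockwise rotation.

counterclockwise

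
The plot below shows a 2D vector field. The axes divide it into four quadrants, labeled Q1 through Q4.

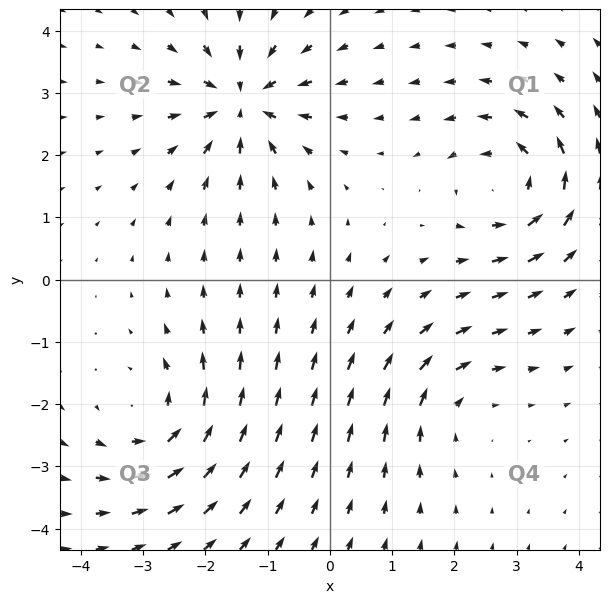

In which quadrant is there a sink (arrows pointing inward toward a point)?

Q2

The sink sits at approximately (-1.4, 2.9), which lies in quadrant Q2. The divergence there is about -6, negative as expected for a sink.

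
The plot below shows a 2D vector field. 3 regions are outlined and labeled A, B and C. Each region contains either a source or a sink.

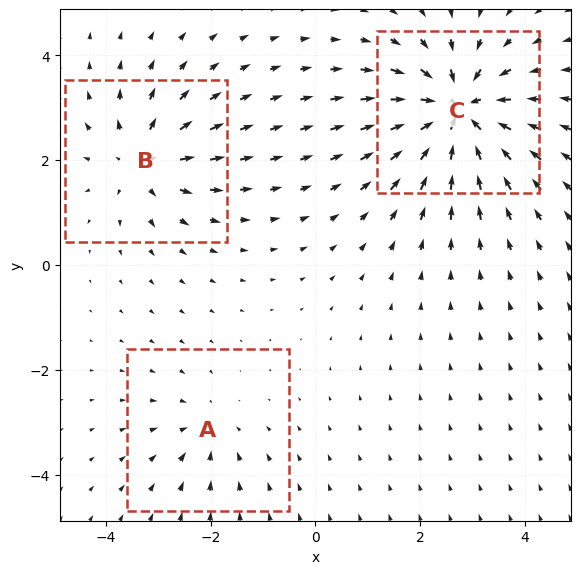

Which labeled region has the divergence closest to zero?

A

Divergence at each region's feature centre — A: about -2, B: about +4, C: about -6. Region A is closest to zero.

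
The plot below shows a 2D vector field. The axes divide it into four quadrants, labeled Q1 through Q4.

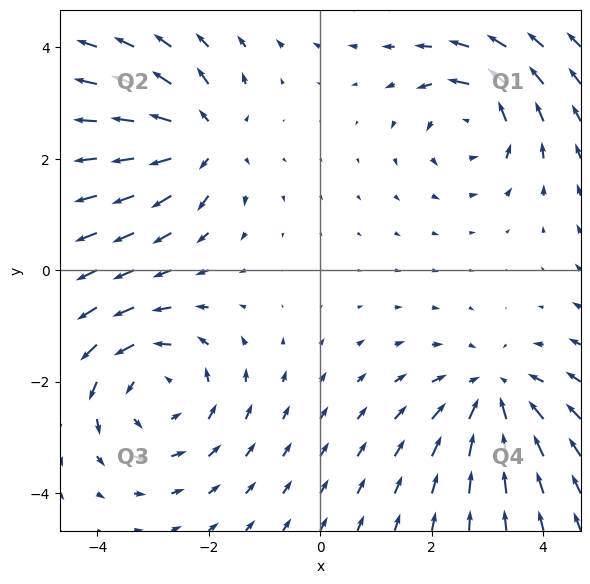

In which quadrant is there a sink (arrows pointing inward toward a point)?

Q4

The sink sits at approximately (3.1, -2.2), which lies in quadrant Q4. The divergence there is about -3, negative as expected for a sink.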